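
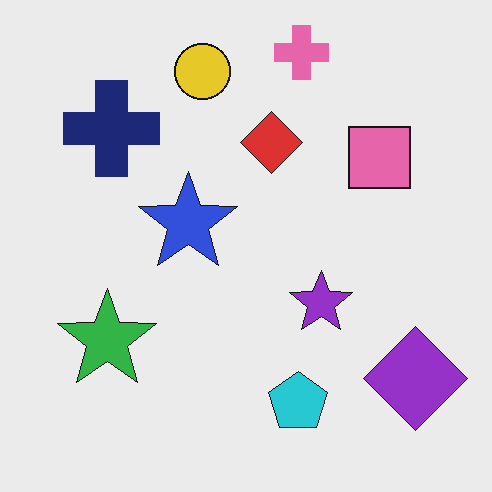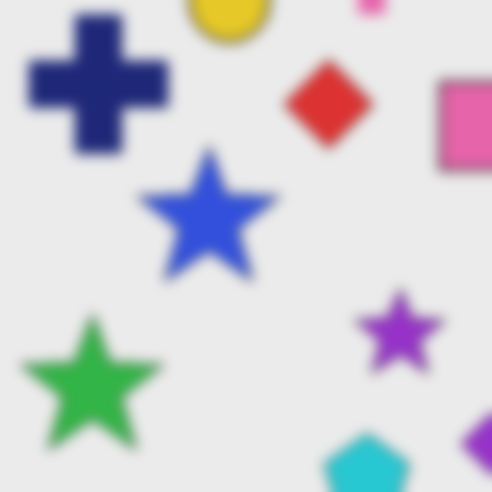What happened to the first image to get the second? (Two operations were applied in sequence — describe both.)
The image was cropped to a modestly smaller region and rescaled, then heavily blurred.

The visible shapes are larger and the field of view is narrower; shapes near the original edges may be partly or wholly outside the frame — a crop-and-rescale. Shape edges and outlines are uniformly softened across the whole image.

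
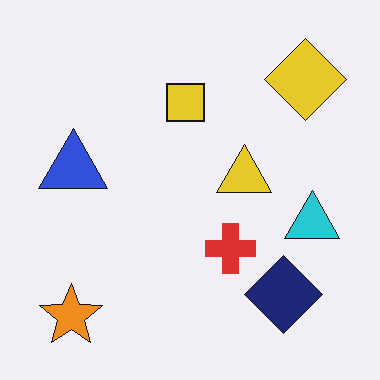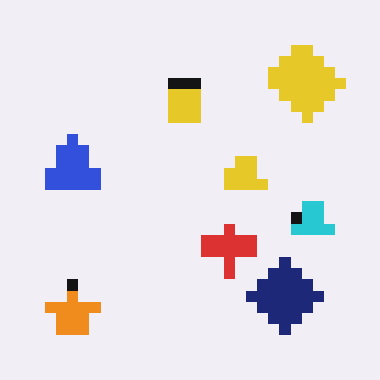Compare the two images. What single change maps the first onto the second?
The transformation is: heavily pixelated into large blocks.

Shapes are reduced to large square blocks; fine edges and outlines are lost — a downscale-then-upscale (mosaic) effect.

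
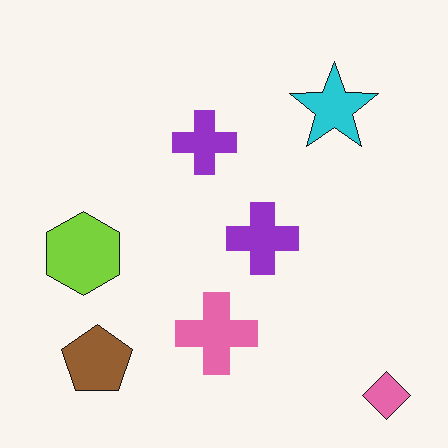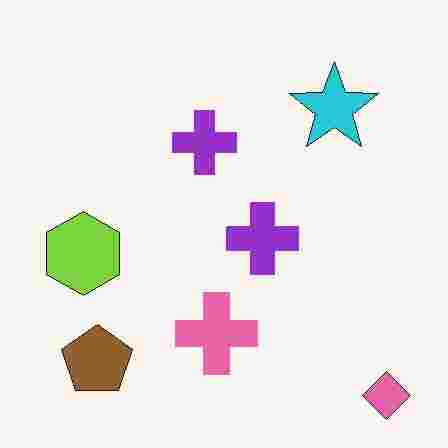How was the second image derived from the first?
Degraded with heavy JPEG compression.

Blocky 8×8 compression artifacts appear around shape edges and the flat background shows ringing — characteristic JPEG degradation.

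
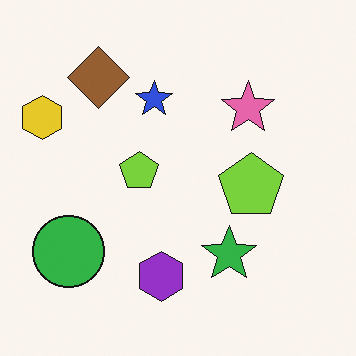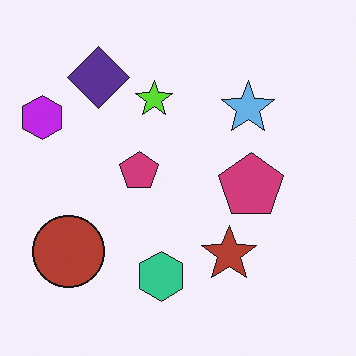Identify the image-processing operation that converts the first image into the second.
The second image is the first hue-shifted through roughly half the color wheel.

Every shape's color has rotated by the same amount around the hue wheel — a uniform hue shift.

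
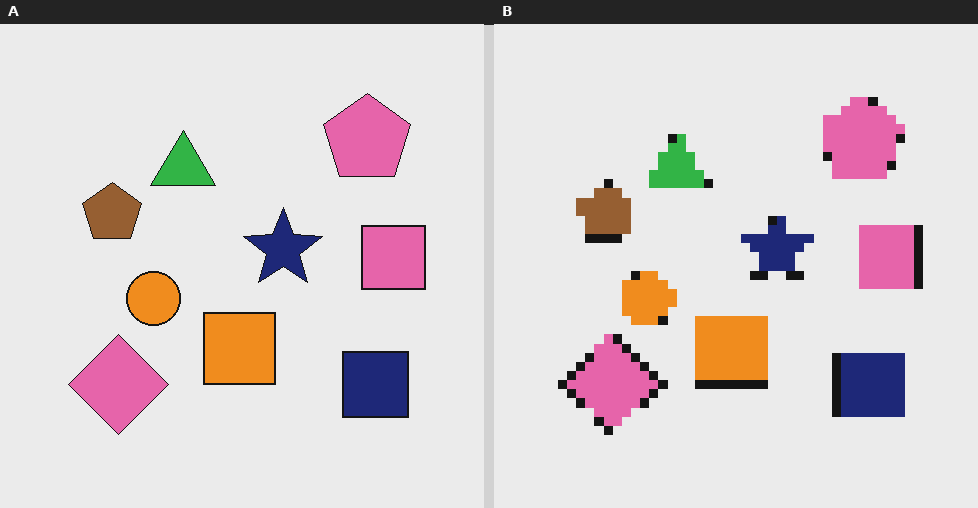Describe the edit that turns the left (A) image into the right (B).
The image was coarsely pixelated.

Shapes are reduced to large square blocks; fine edges and outlines are lost — a downscale-then-upscale (mosaic) effect.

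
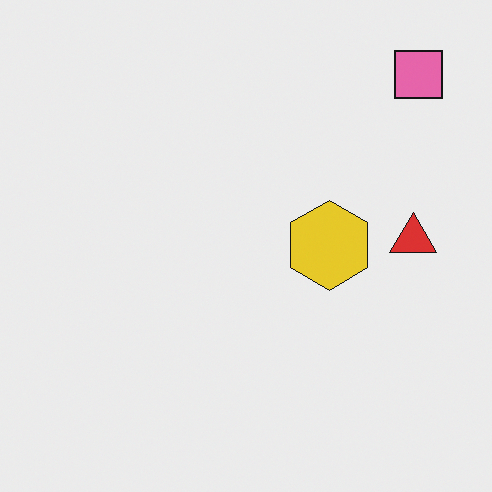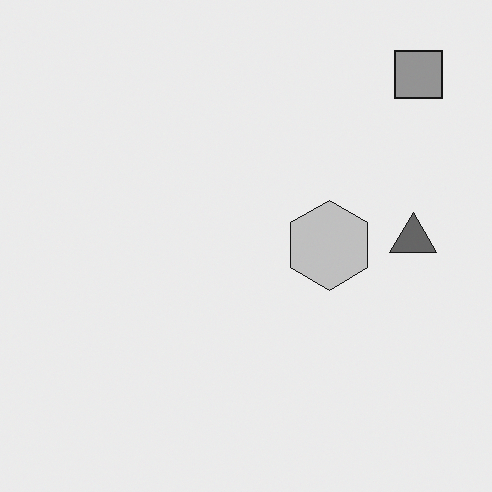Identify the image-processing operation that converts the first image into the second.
It was converted to grayscale.

All color is removed — every shape is now a shade of grey.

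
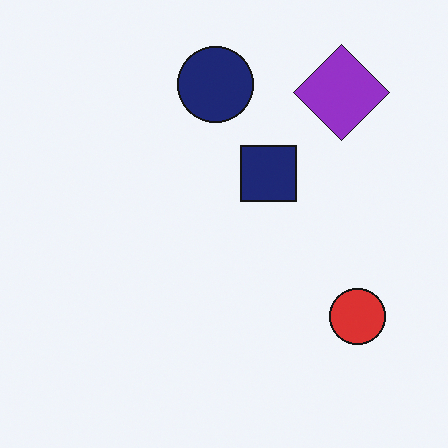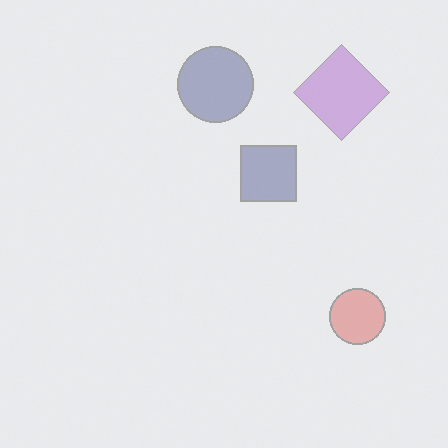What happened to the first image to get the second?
The transformation is: washed out (contrast reduced).

Tones are pushed toward mid-grey across the whole image — a global contrast change.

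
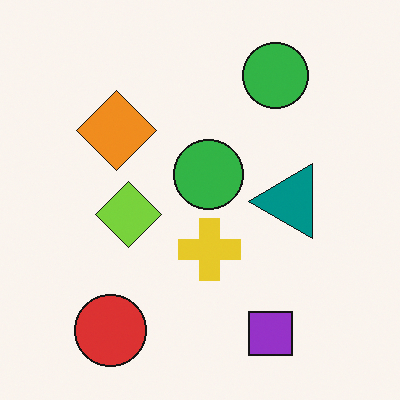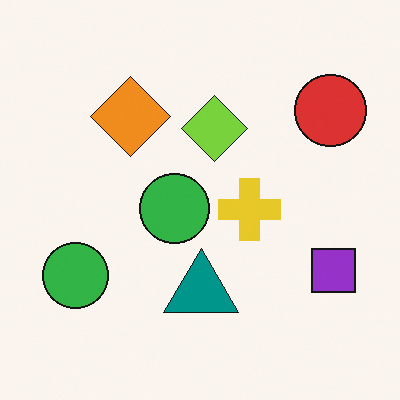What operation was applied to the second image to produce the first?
Transposed (reflected across the top-left ↔ bottom-right diagonal).

Shapes have swapped their row and column positions — what was in the top-right is now in the bottom-left — a diagonal reflection.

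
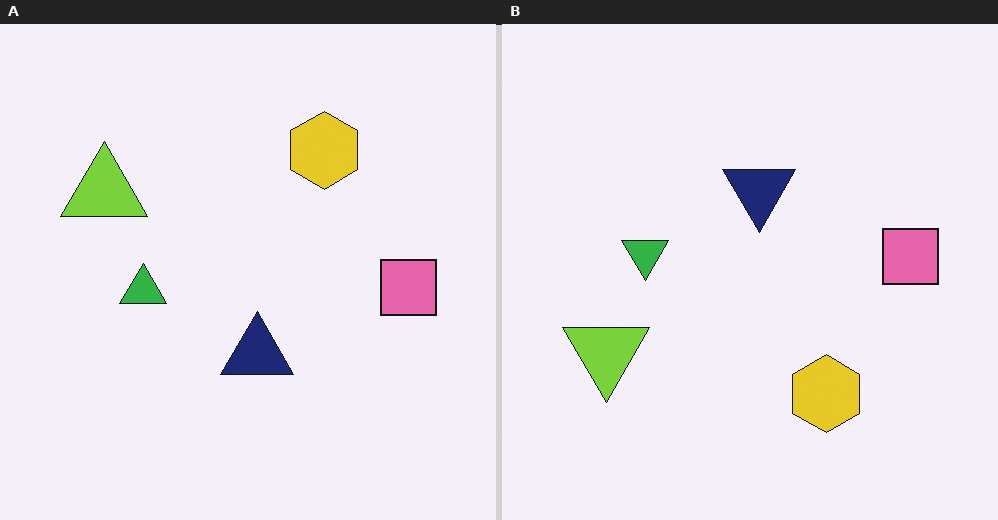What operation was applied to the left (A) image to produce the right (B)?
Flipped vertically (top ↔ bottom).

The yellow hexagon is in the top of the left (A) image and the bottom of the right (B) — shapes on opposite sides of the horizontal midline have swapped in a mirror flip.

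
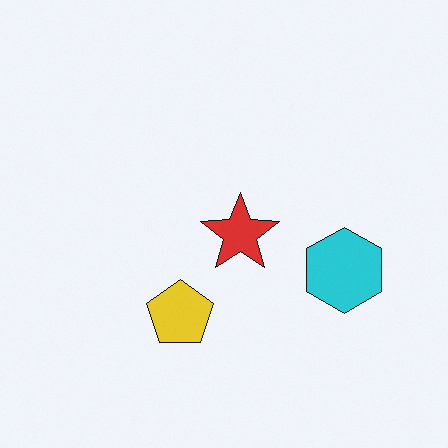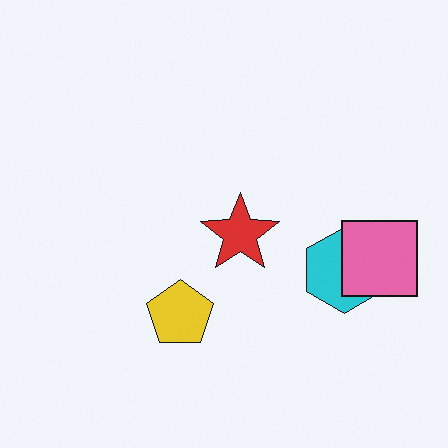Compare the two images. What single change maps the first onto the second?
This is the original image overlaid with an additional pink square.

A pink square appears in the second image that is absent from the first.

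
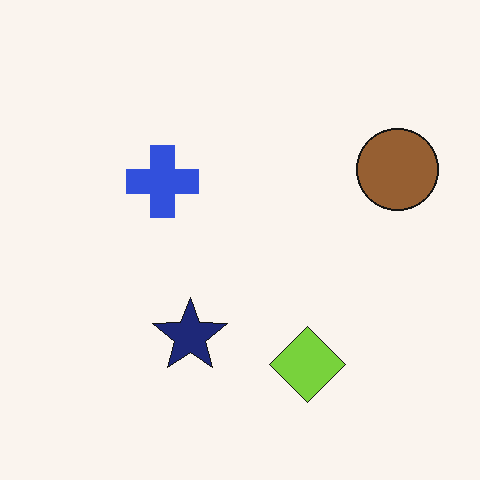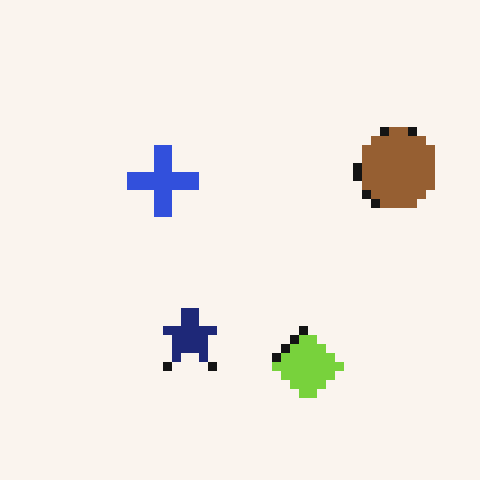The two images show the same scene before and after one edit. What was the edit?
This is the original image heavily pixelated into large blocks.

Shapes are reduced to large square blocks; fine edges and outlines are lost — a downscale-then-upscale (mosaic) effect.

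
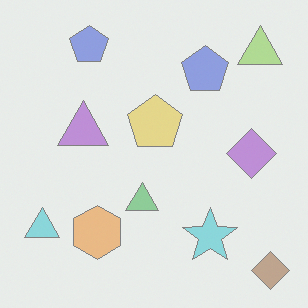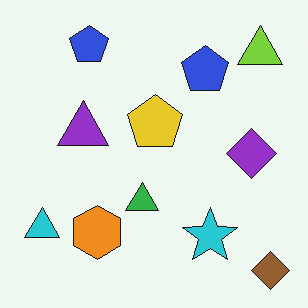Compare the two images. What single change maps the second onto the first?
The transformation is: washed out (contrast reduced).

Tones are pushed toward mid-grey across the whole image — a global contrast change.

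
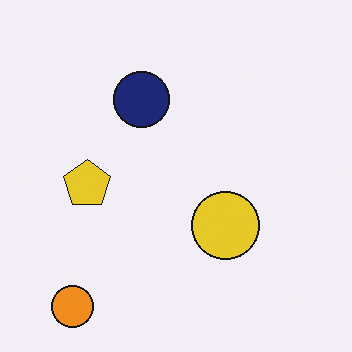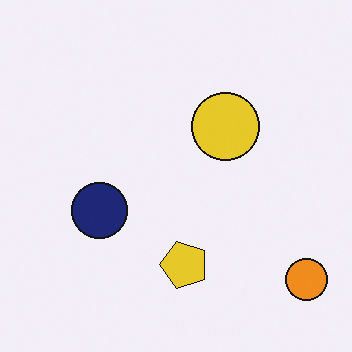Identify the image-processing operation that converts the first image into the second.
It was rotated 90° counter-clockwise.

The orange circle sits in the bottom-left of the first image and the bottom-right of the second — consistent with a whole-image 90° counter-clockwise rotation.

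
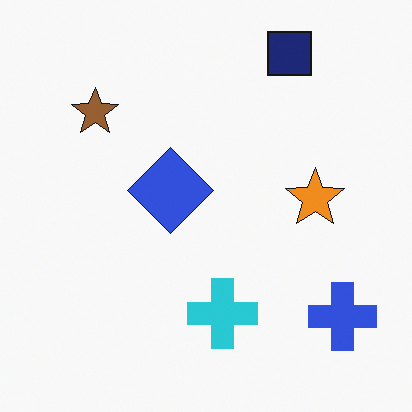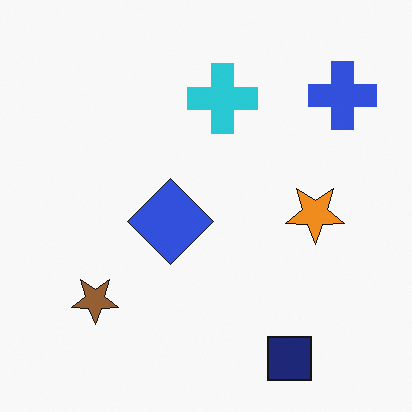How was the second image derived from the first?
It was flipped vertically (top ↔ bottom).

The navy square is in the top-right of the first image and the bottom-right of the second — shapes on opposite sides of the horizontal midline have swapped in a mirror flip.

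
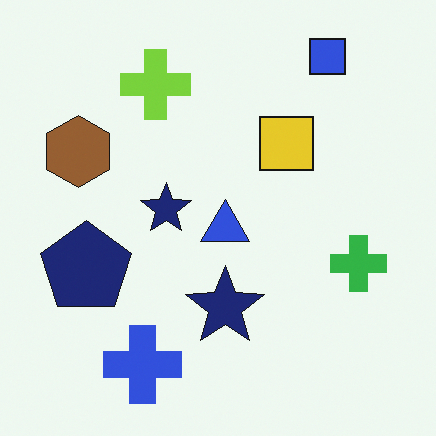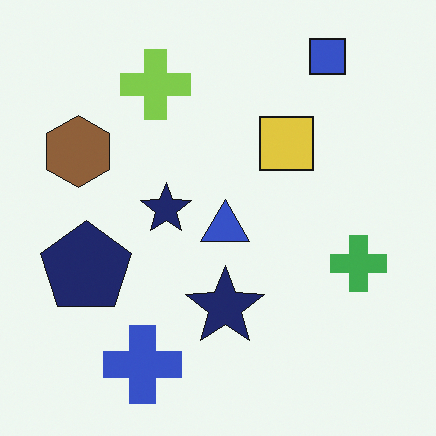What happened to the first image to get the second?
The transformation is: slightly desaturated.

All colors are more muted and greyish — a global saturation change.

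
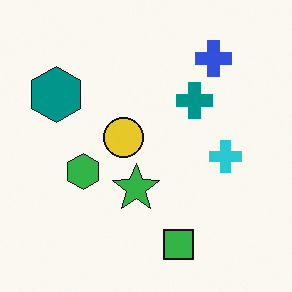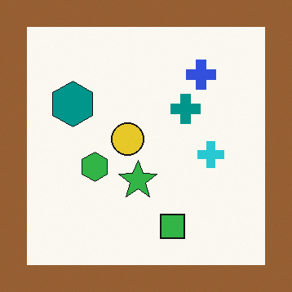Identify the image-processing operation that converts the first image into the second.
The image was framed with a brown border.

A solid brown frame runs around the edge of the second image, with the content slightly shrunk inside it.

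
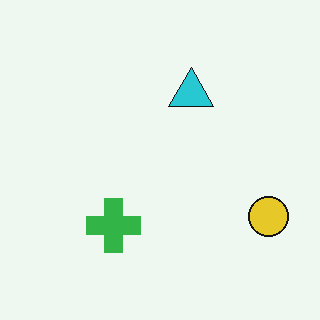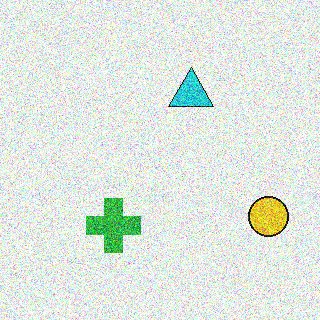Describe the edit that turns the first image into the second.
The image was degraded with a thick layer of grain.

Random speckle covers the whole image, including the flat background.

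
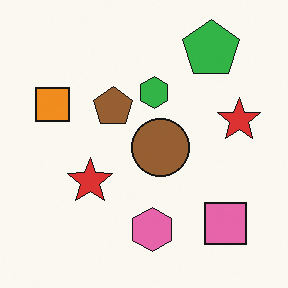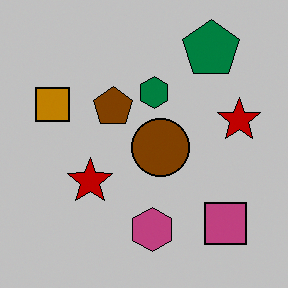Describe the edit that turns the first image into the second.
It was aggressively posterized.

Each flat color has snapped to a coarser quantized level — most visibly, the near-white background has dropped to a flat grey.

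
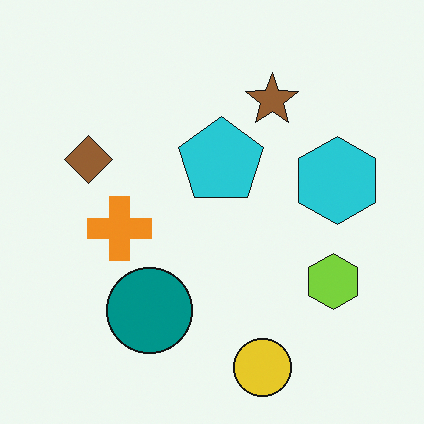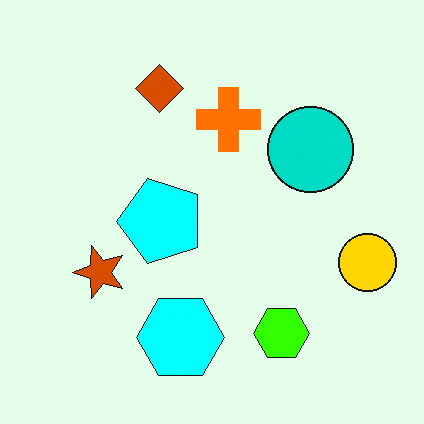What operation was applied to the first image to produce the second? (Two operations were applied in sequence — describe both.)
The second image is the first heavily oversaturated, then transposed (reflected across the top-left ↔ bottom-right diagonal).

All colors are more vivid — a global saturation change. Shapes have swapped their row and column positions — what was in the top-right is now in the bottom-left — a diagonal reflection.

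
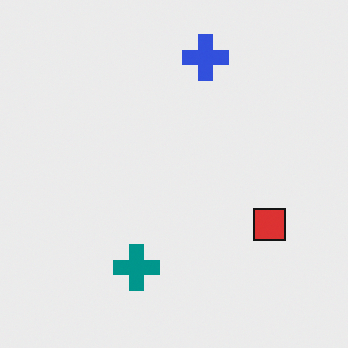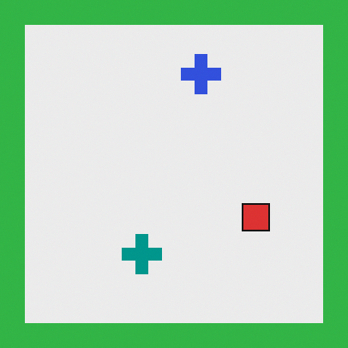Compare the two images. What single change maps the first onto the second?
It was framed with a green border.

A solid green frame runs around the edge of the second image, with the content slightly shrunk inside it.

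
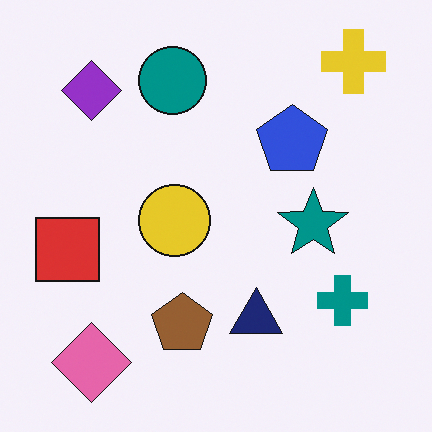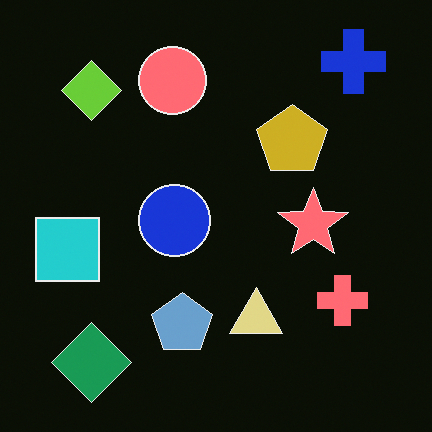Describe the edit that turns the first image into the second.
It was color-inverted (negative).

The light background has become dark and every shape's color is its complement — a photographic negative.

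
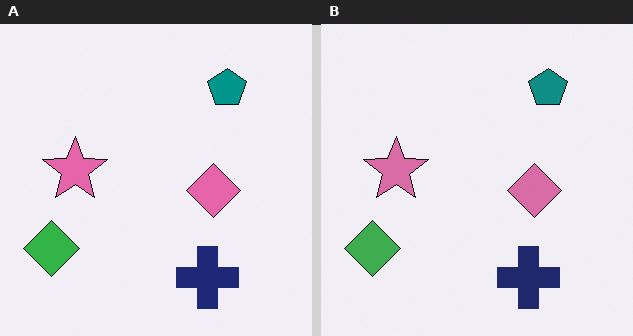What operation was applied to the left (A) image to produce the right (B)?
Slightly desaturated.

All colors are more muted and greyish — a global saturation change.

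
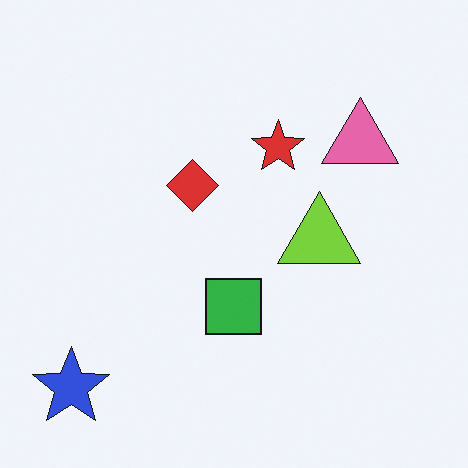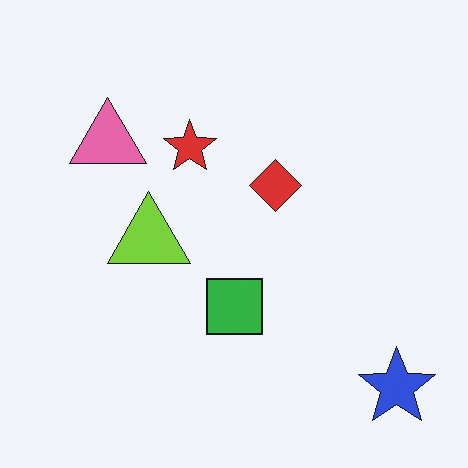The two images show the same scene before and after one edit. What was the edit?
This is the original image flipped horizontally (left ↔ right).

The blue star is in the bottom-left of the first image and the bottom-right of the second — shapes on opposite sides of the vertical midline have swapped in a mirror flip.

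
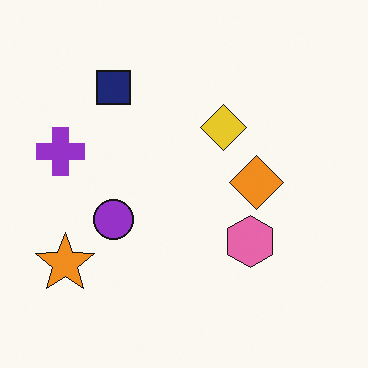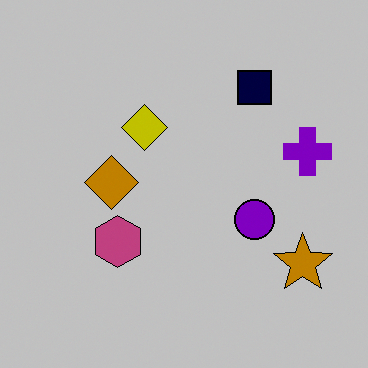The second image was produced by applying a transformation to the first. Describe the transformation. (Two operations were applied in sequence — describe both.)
This is the original image flipped horizontally (left ↔ right), then heavily posterized to just a handful of flat colors.

The purple cross is in the left of the first image and the right of the second — shapes on opposite sides of the vertical midline have swapped in a mirror flip. Each flat color has snapped to a coarser quantized level — most visibly, the near-white background has dropped to a flat grey.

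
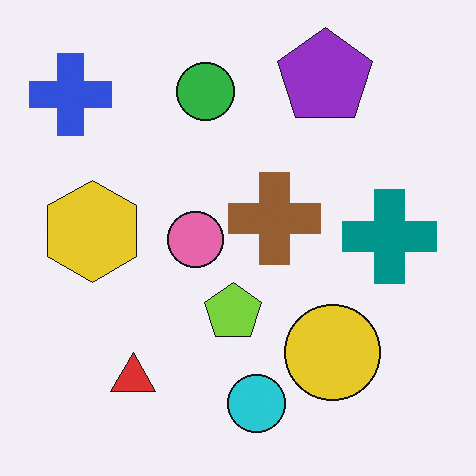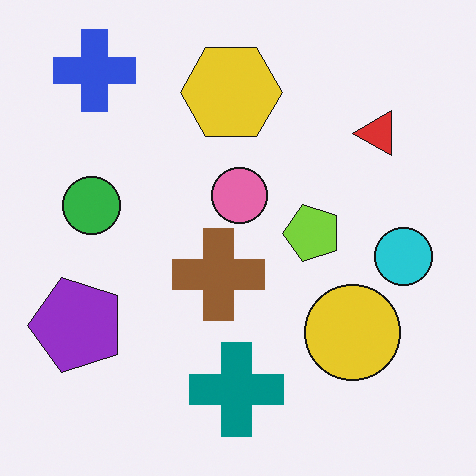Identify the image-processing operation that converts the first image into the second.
This is the original image transposed (reflected across the top-left ↔ bottom-right diagonal).

Shapes have swapped their row and column positions — what was in the top-right is now in the bottom-left — a diagonal reflection.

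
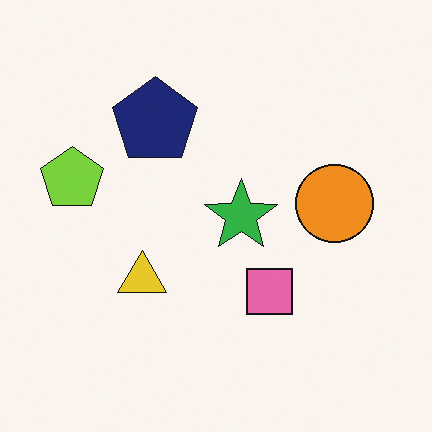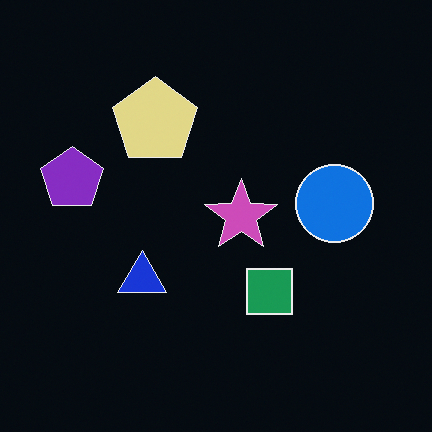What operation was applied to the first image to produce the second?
The second image is the first color-inverted (negative).

The light background has become dark and every shape's color is its complement — a photographic negative.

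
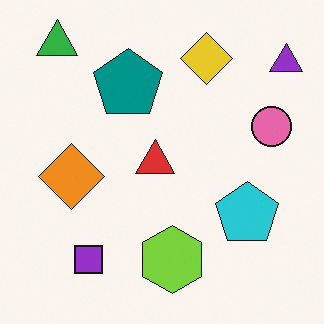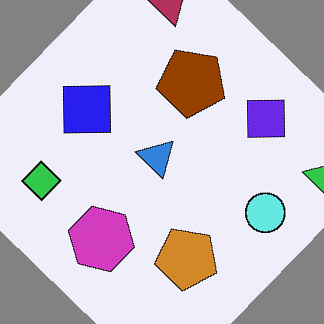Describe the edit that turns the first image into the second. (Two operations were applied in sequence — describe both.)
The image was rotated clockwise by a large amount — several tens of degrees, then hue-shifted by a large amount.

Every shape is tilted by the same angle and the image corners show triangular fill wedges — a whole-image rotation by a non-right angle. Every shape's color has rotated by the same amount around the hue wheel — a uniform hue shift.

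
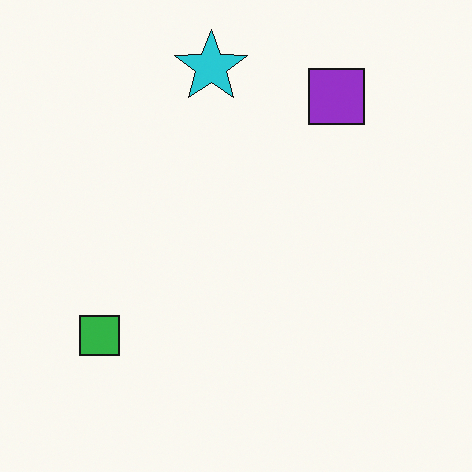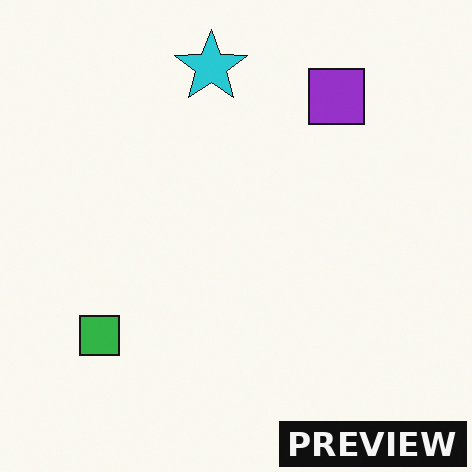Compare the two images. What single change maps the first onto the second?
It was watermarked with the text "PREVIEW" in the lower-right corner.

A dark label reading "PREVIEW" appears in the lower-right corner.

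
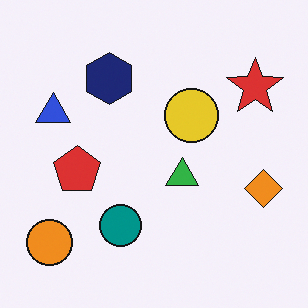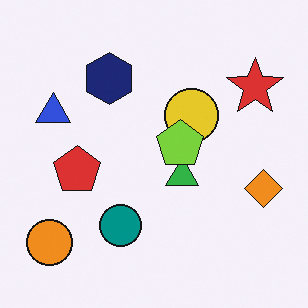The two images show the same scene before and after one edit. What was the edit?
Overlaid with an additional lime pentagon.

A lime pentagon appears in the second image that is absent from the first.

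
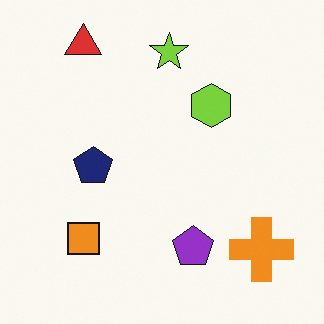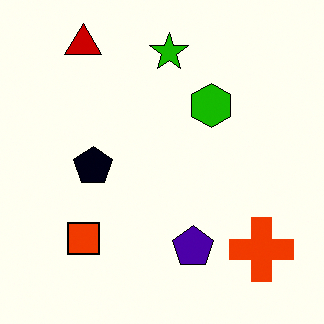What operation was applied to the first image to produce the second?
Boosted in contrast.

Tones are pushed away from mid-grey across the whole image — a global contrast change.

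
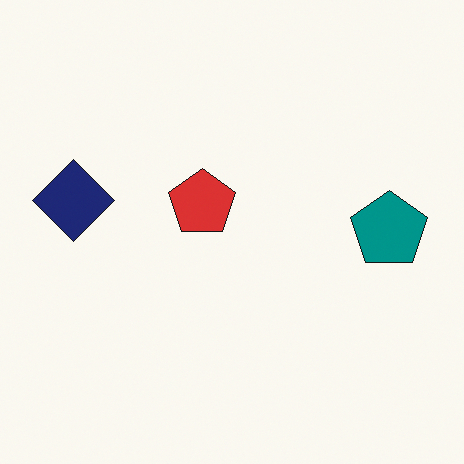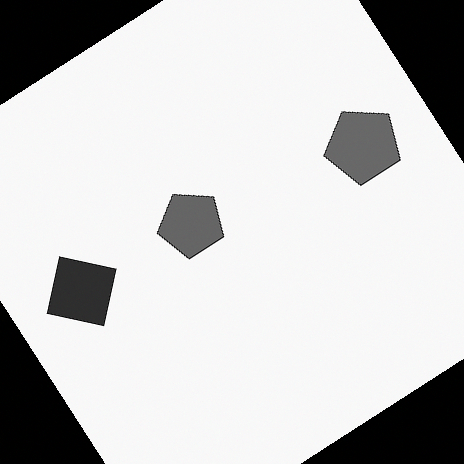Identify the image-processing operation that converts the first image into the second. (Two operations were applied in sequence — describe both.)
This is the original image rotated counter-clockwise by a large amount — several tens of degrees, then converted to grayscale.

Every shape is tilted by the same angle and the image corners show triangular fill wedges — a whole-image rotation by a non-right angle. All color is removed — every shape is now a shade of grey.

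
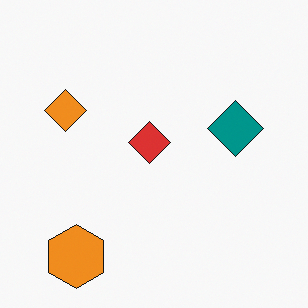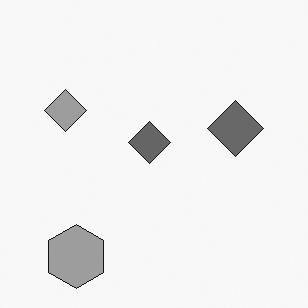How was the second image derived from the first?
The transformation is: converted to grayscale.

All color is removed — every shape is now a shade of grey.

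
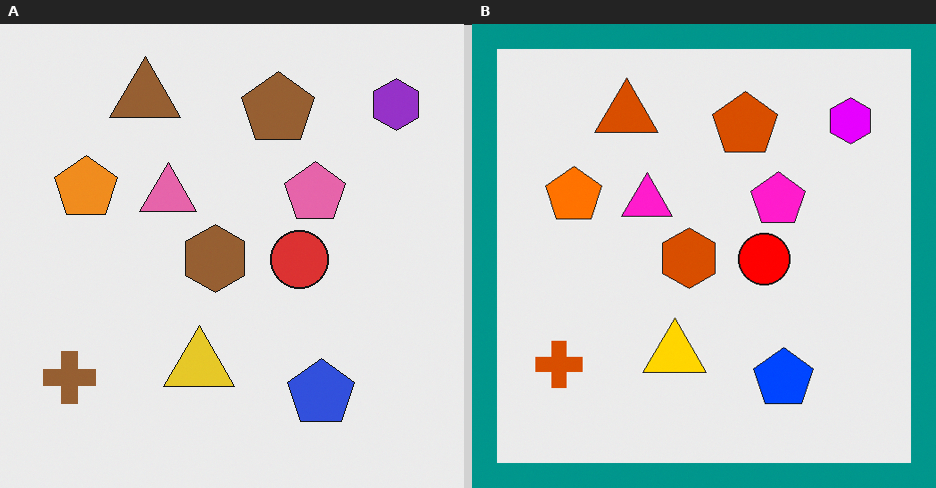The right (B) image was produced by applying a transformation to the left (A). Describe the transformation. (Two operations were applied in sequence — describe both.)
The transformation is: made much more vivid (saturation change), then framed with a teal border.

All colors are more vivid — a global saturation change. A solid teal frame runs around the edge of the right (B) image, with the content slightly shrunk inside it.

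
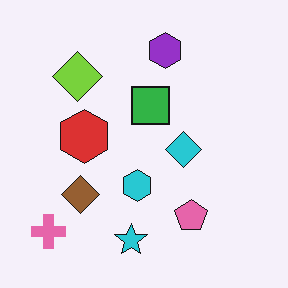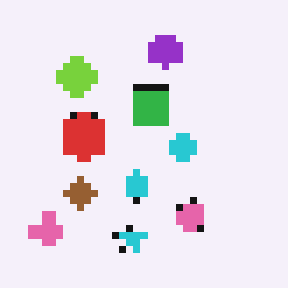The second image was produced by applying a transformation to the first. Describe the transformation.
The second image is the first moderately pixelated.

Shapes are reduced to large square blocks; fine edges and outlines are lost — a downscale-then-upscale (mosaic) effect.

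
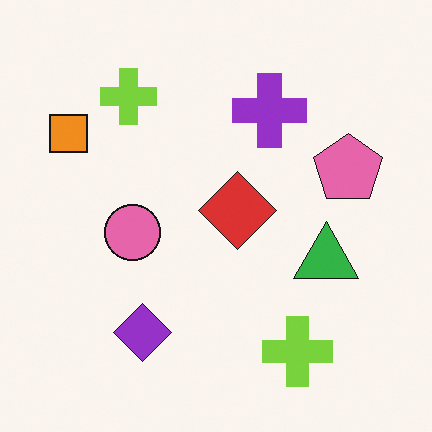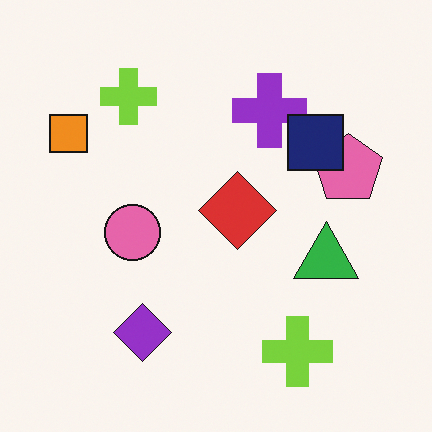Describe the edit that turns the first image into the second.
The second image is the first overlaid with an additional navy square.

A navy square appears in the second image that is absent from the first.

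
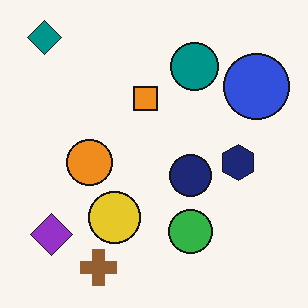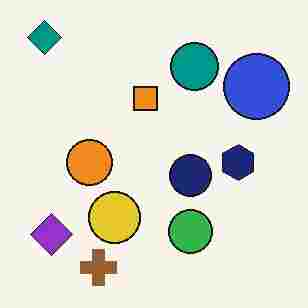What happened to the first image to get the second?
This is the original image heavily JPEG-compressed with obvious blocking artifacts.

Blocky 8×8 compression artifacts appear around shape edges and the flat background shows ringing — characteristic JPEG degradation.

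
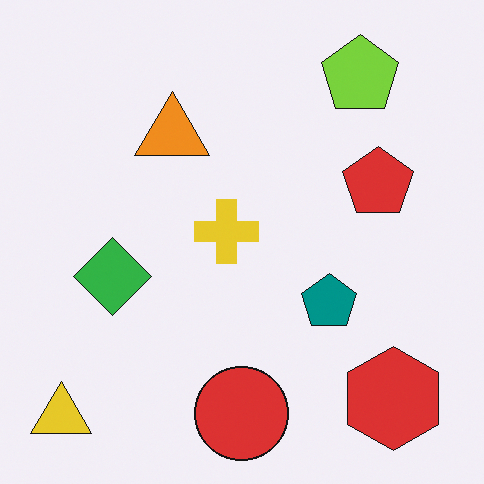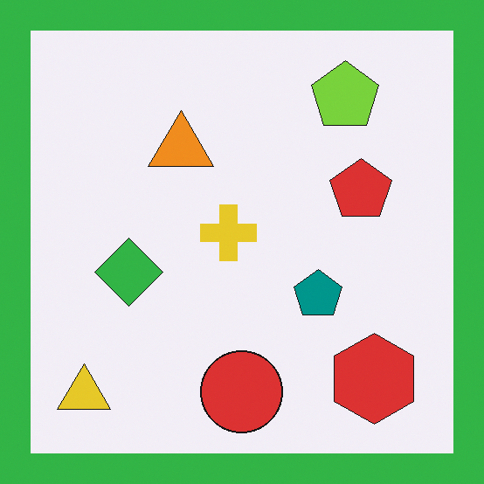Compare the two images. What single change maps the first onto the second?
It was framed with a green border.

A solid green frame runs around the edge of the second image, with the content slightly shrunk inside it.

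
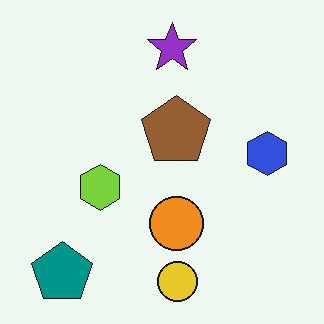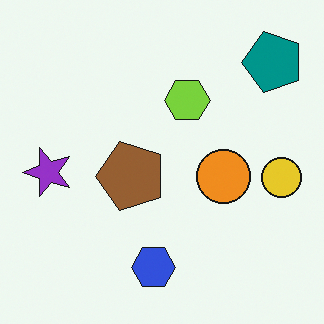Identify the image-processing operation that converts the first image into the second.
The second image is the first transposed (reflected across the top-left ↔ bottom-right diagonal).

Shapes have swapped their row and column positions — what was in the top-right is now in the bottom-left — a diagonal reflection.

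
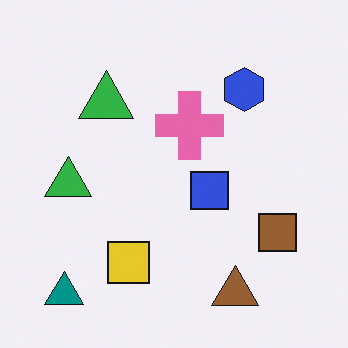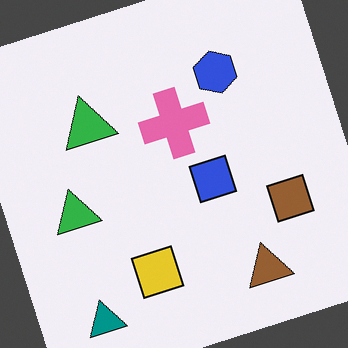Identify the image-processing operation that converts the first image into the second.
The transformation is: rotated counter-clockwise by a clearly visible amount.

Every shape is tilted by the same angle and the image corners show triangular fill wedges — a whole-image rotation by a non-right angle.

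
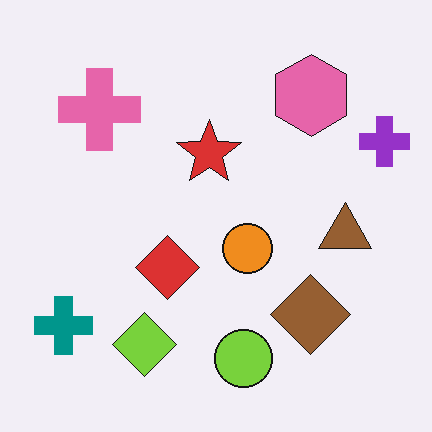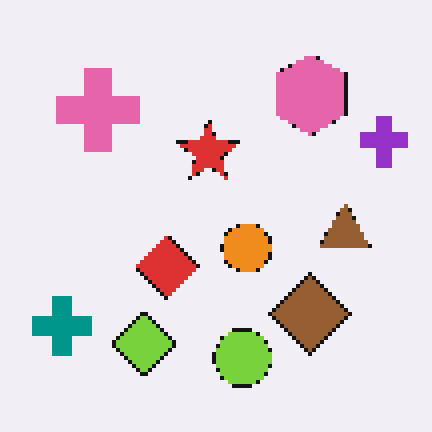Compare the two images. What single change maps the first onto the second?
The transformation is: mildly pixelated.

Shapes are reduced to large square blocks; fine edges and outlines are lost — a downscale-then-upscale (mosaic) effect.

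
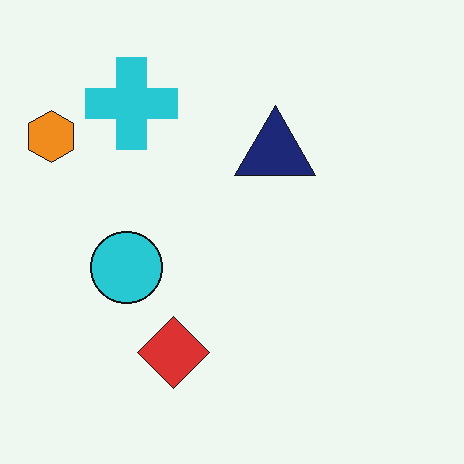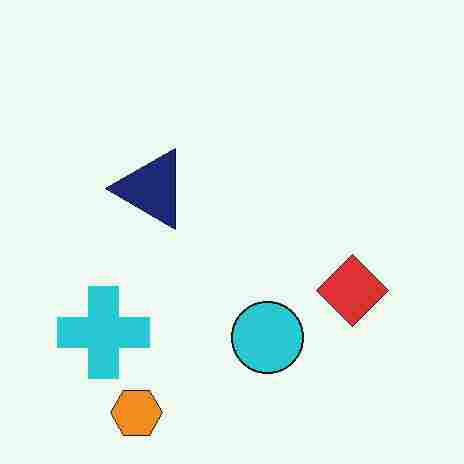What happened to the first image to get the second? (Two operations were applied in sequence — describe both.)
The second image is the first rotated 90° counter-clockwise, then heavily JPEG-compressed with obvious blocking artifacts.

The orange hexagon sits in the top-left of the first image and the bottom-left of the second — consistent with a whole-image 90° counter-clockwise rotation. Blocky 8×8 compression artifacts appear around shape edges and the flat background shows ringing — characteristic JPEG degradation.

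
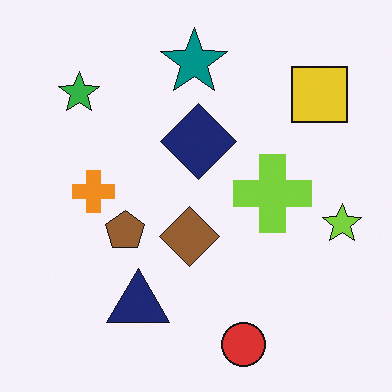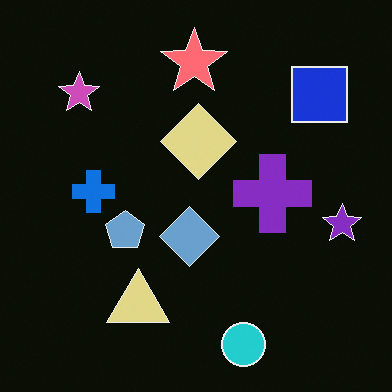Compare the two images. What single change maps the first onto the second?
It was color-inverted (negative).

The light background has become dark and every shape's color is its complement — a photographic negative.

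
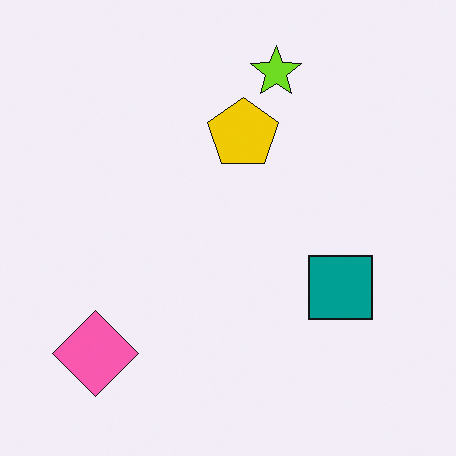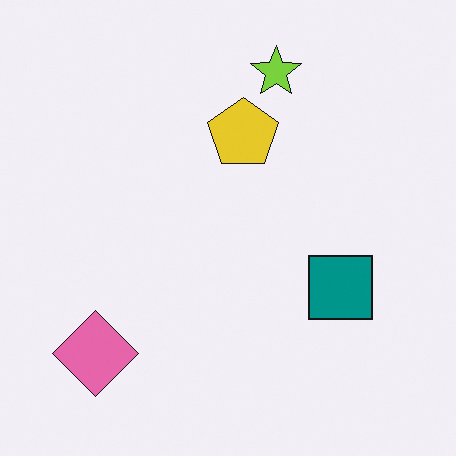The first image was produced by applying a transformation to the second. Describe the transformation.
The first image is the second slightly oversaturated.

All colors are more vivid — a global saturation change.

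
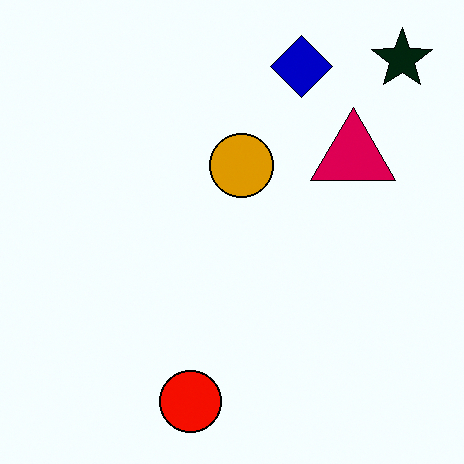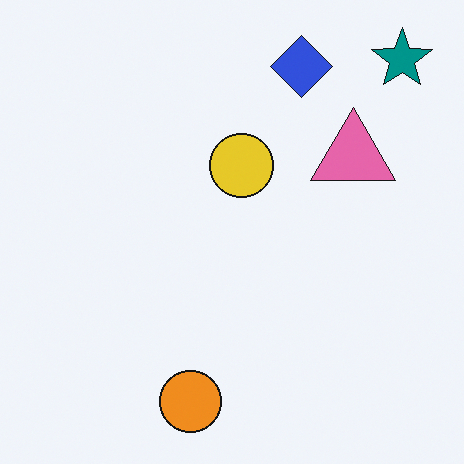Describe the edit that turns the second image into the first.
The first image is the second given much higher contrast.

Tones are pushed away from mid-grey across the whole image — a global contrast change.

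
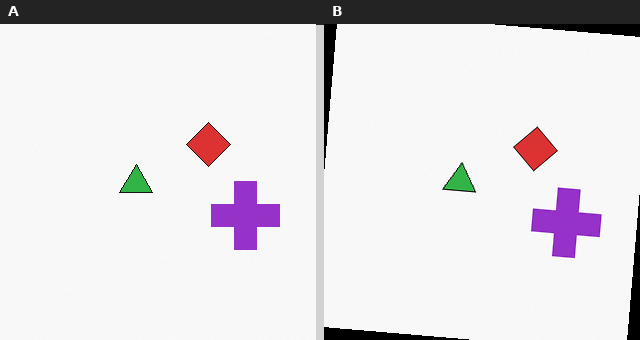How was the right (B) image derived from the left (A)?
The image was rotated clockwise by a few degrees.

Every shape is tilted by the same angle and the image corners show triangular fill wedges — a whole-image rotation by a non-right angle.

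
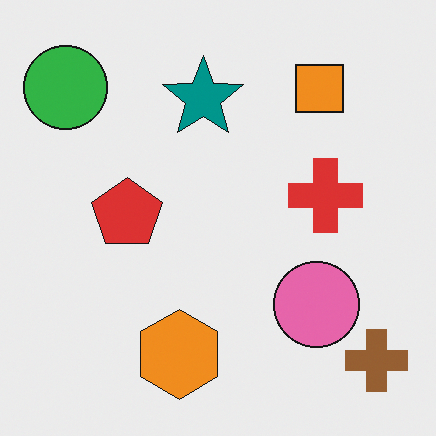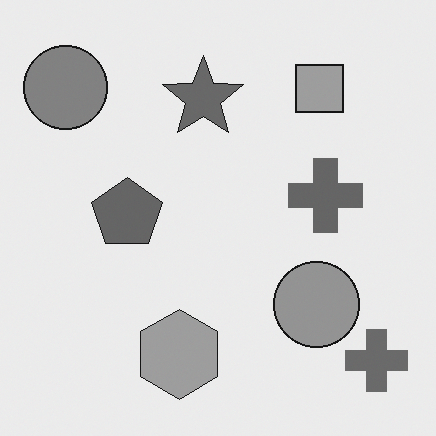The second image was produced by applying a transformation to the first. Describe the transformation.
The transformation is: converted to grayscale.

All color is removed — every shape is now a shade of grey.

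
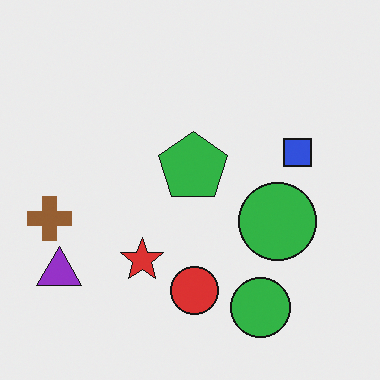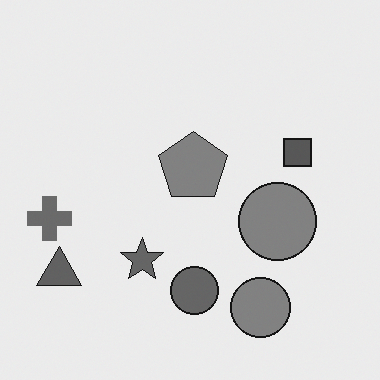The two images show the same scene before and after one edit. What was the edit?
The image was converted to grayscale.

All color is removed — every shape is now a shade of grey.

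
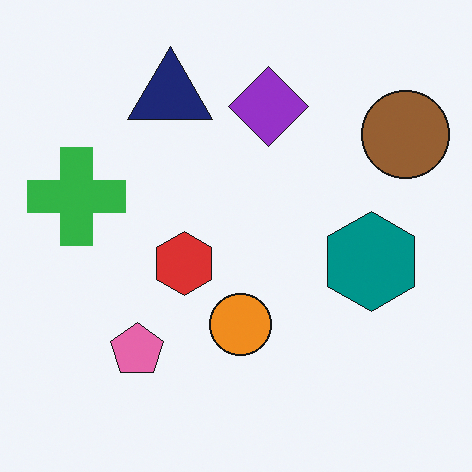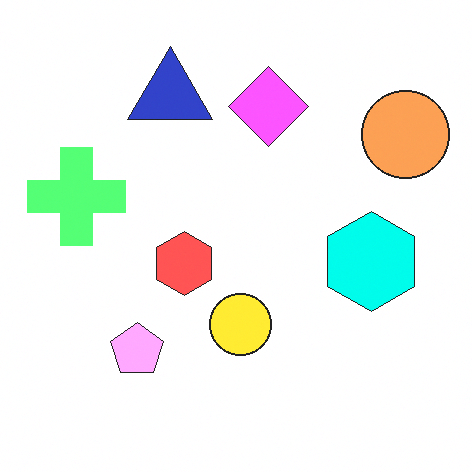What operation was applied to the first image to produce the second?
The second image is the first brightened a lot.

Every pixel — background and shapes alike — is uniformly brightened.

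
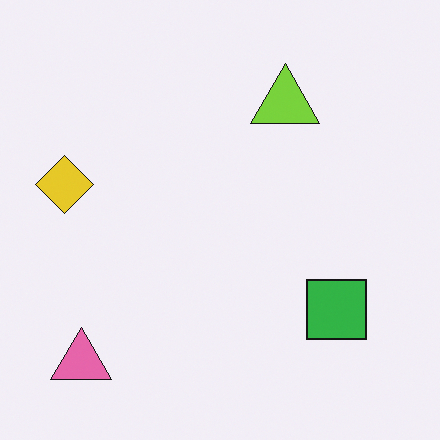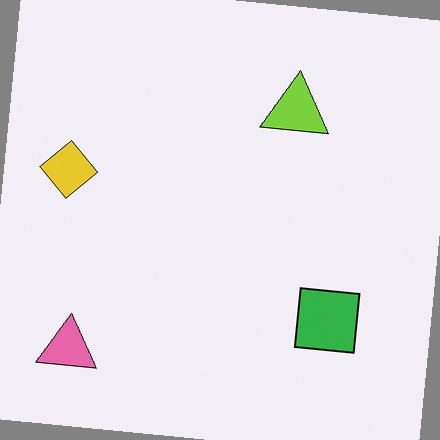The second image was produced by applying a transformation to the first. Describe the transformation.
The second image is the first rotated clockwise by a few degrees.

Every shape is tilted by the same angle and the image corners show triangular fill wedges — a whole-image rotation by a non-right angle.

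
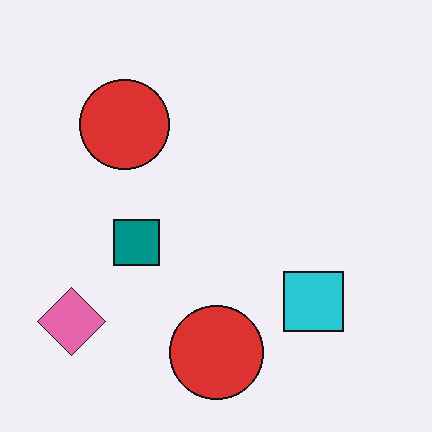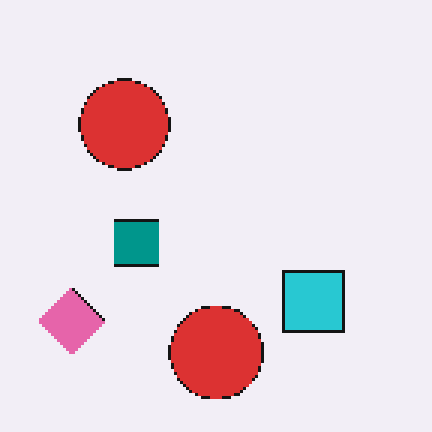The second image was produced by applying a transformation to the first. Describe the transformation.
Mildly pixelated.

Shapes are reduced to large square blocks; fine edges and outlines are lost — a downscale-then-upscale (mosaic) effect.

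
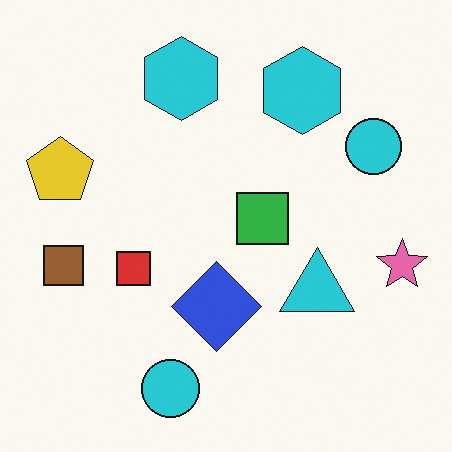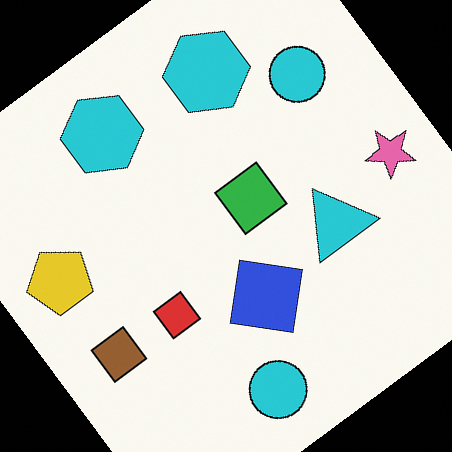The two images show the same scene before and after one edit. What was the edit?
The image was rotated counter-clockwise by a large amount — several tens of degrees.

Every shape is tilted by the same angle and the image corners show triangular fill wedges — a whole-image rotation by a non-right angle.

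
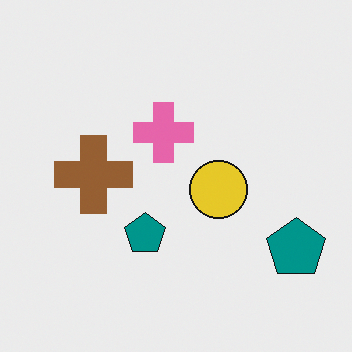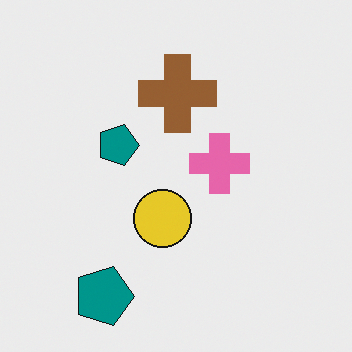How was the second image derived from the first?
The second image is the first rotated 90° clockwise.

The brown cross sits in the left of the first image and the top of the second — consistent with a whole-image 90° clockwise rotation.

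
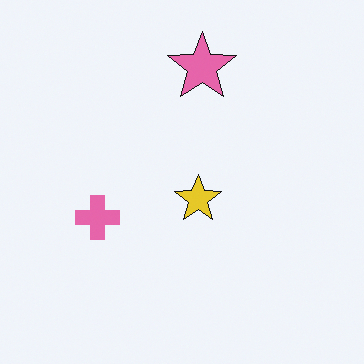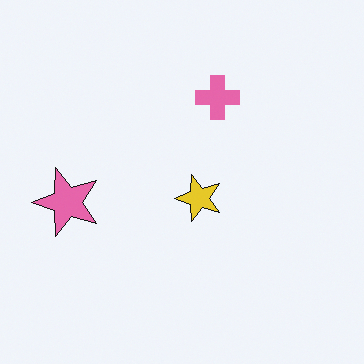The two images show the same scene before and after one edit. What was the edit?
This is the original image transposed (reflected across the top-left ↔ bottom-right diagonal).

Shapes have swapped their row and column positions — what was in the top-right is now in the bottom-left — a diagonal reflection.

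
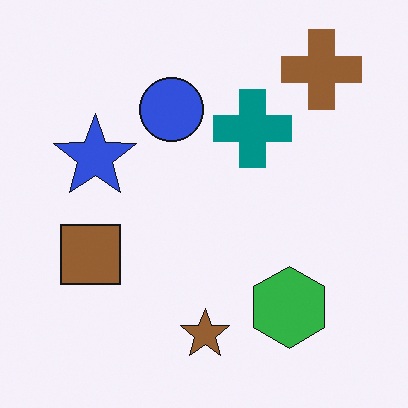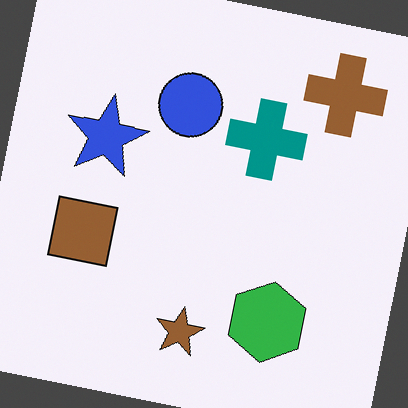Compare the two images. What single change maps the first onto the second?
The image was rotated clockwise by a few degrees.

Every shape is tilted by the same angle and the image corners show triangular fill wedges — a whole-image rotation by a non-right angle.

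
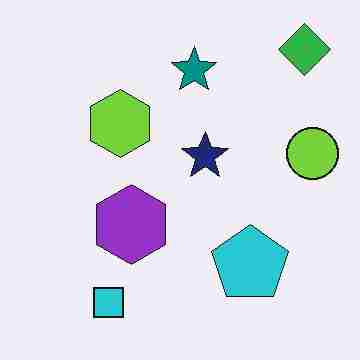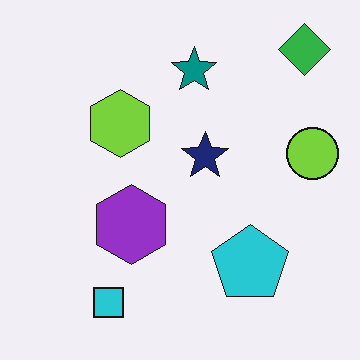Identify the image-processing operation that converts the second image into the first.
This is the original image degraded with heavy JPEG compression.

Blocky 8×8 compression artifacts appear around shape edges and the flat background shows ringing — characteristic JPEG degradation.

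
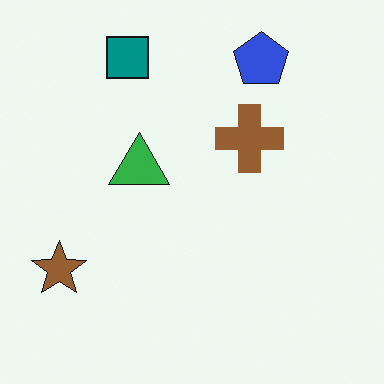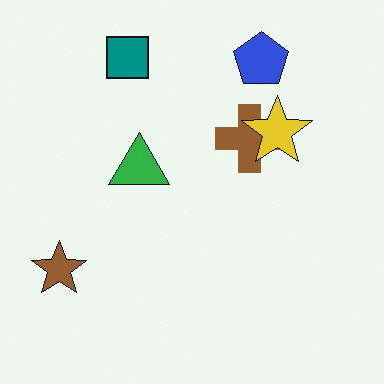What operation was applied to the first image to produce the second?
Overlaid with an additional yellow star.

A yellow star appears in the second image that is absent from the first.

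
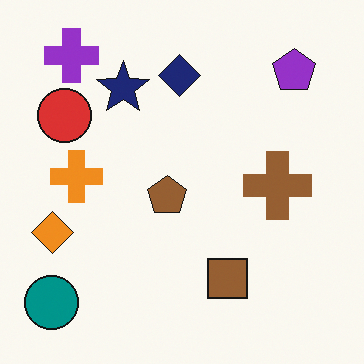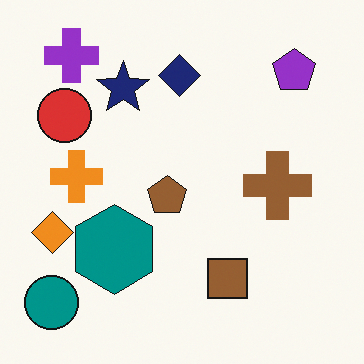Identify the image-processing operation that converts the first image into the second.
The transformation is: overlaid with an additional teal hexagon.

A teal hexagon appears in the second image that is absent from the first.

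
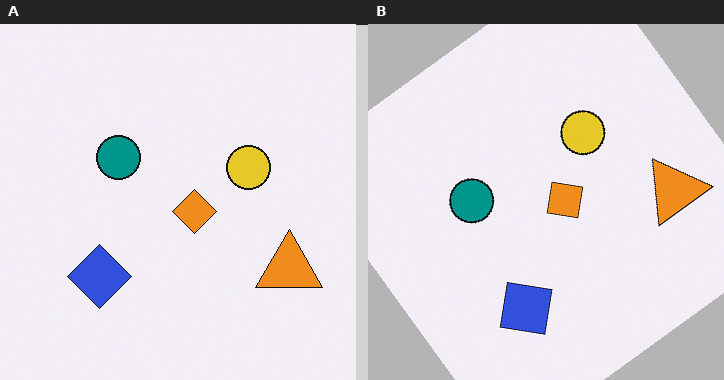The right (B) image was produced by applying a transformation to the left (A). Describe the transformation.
The right (B) image is the left (A) rotated counter-clockwise by a large amount — several tens of degrees.

Every shape is tilted by the same angle and the image corners show triangular fill wedges — a whole-image rotation by a non-right angle.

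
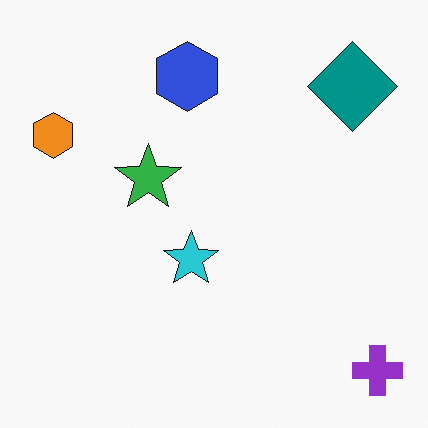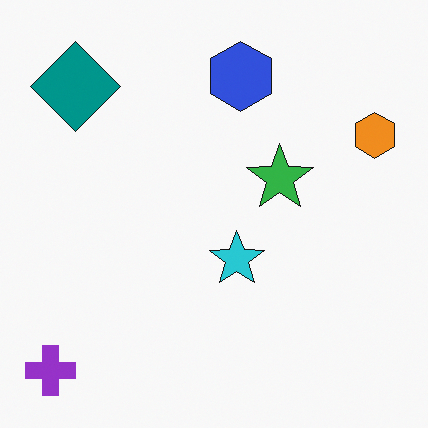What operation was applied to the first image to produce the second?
The image was flipped horizontally (left ↔ right).

The purple cross is in the bottom-right of the first image and the bottom-left of the second — shapes on opposite sides of the vertical midline have swapped in a mirror flip.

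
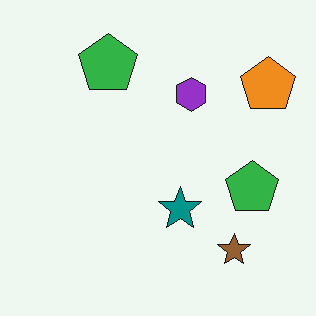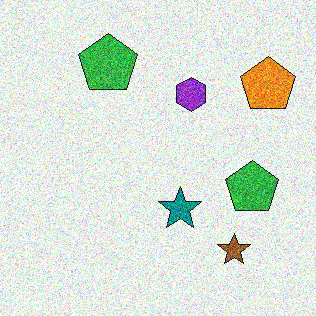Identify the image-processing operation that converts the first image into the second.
This is the original image degraded with a thick layer of grain.

Random speckle covers the whole image, including the flat background.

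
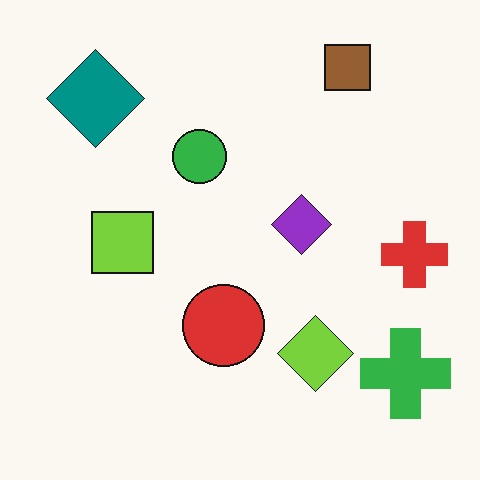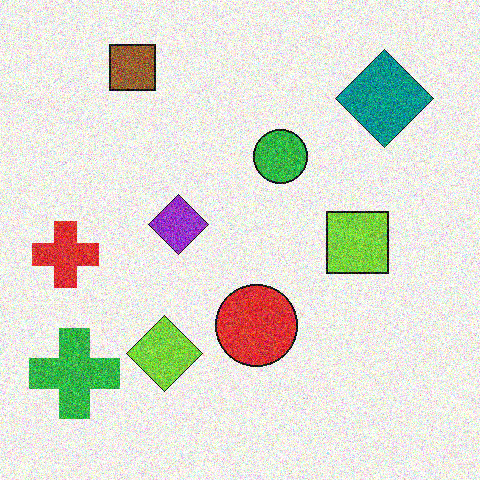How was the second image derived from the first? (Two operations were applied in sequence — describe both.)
It was flipped horizontally (left ↔ right), then degraded with strong gaussian noise.

The red cross is in the right of the first image and the left of the second — shapes on opposite sides of the vertical midline have swapped in a mirror flip. Random speckle covers the whole image, including the flat background.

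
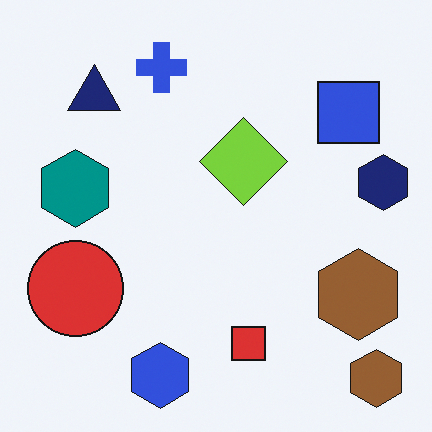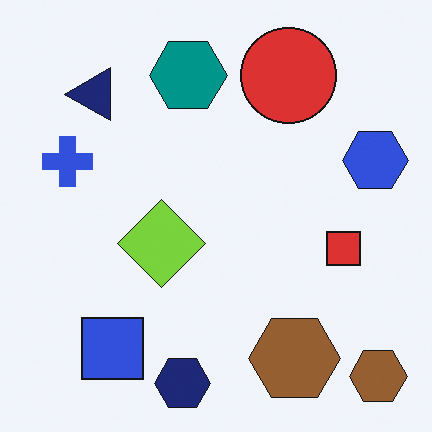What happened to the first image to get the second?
This is the original image transposed (reflected across the top-left ↔ bottom-right diagonal).

Shapes have swapped their row and column positions — what was in the top-right is now in the bottom-left — a diagonal reflection.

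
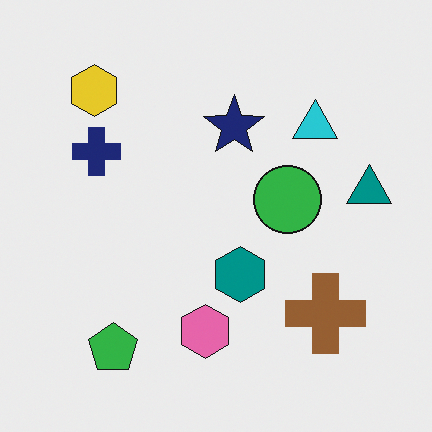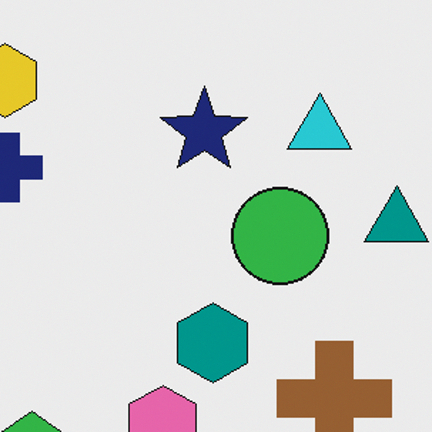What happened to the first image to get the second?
It was cropped to a modestly smaller region and rescaled.

The visible shapes are larger and the field of view is narrower; shapes near the original edges may be partly or wholly outside the frame — a crop-and-rescale.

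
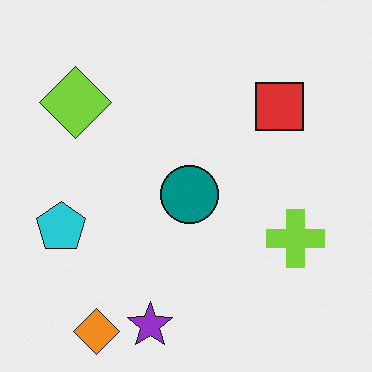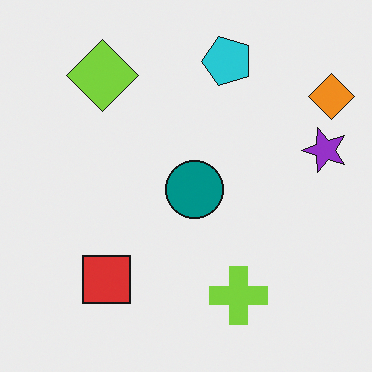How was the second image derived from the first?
It was transposed (reflected across the top-left ↔ bottom-right diagonal).

Shapes have swapped their row and column positions — what was in the top-right is now in the bottom-left — a diagonal reflection.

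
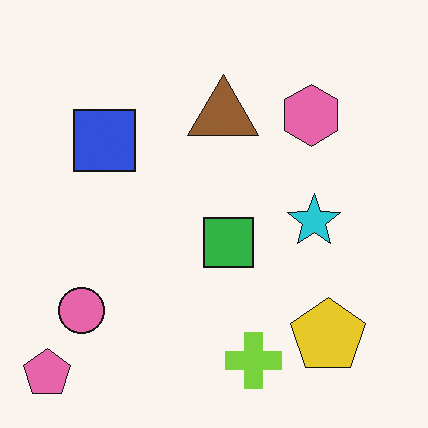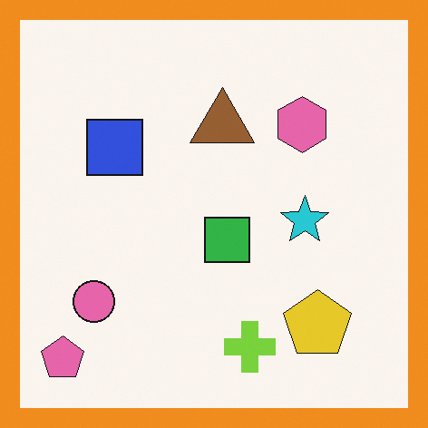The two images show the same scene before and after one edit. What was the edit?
The transformation is: framed with a orange border.

A solid orange frame runs around the edge of the second image, with the content slightly shrunk inside it.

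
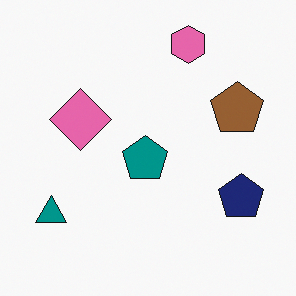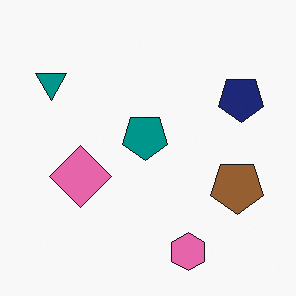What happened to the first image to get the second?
Flipped vertically (top ↔ bottom).

The pink hexagon is in the top of the first image and the bottom of the second — shapes on opposite sides of the horizontal midline have swapped in a mirror flip.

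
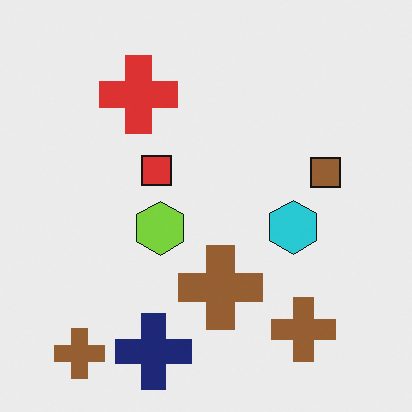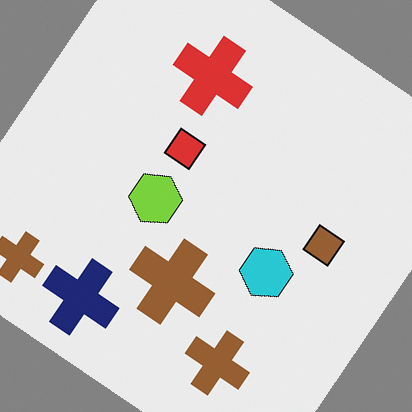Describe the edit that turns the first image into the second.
The image was rotated clockwise by a large amount — several tens of degrees.

Every shape is tilted by the same angle and the image corners show triangular fill wedges — a whole-image rotation by a non-right angle.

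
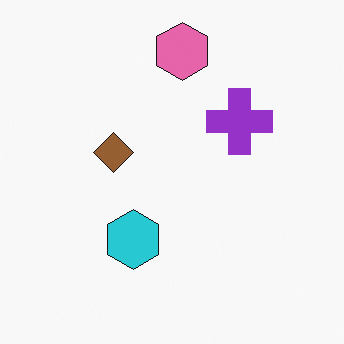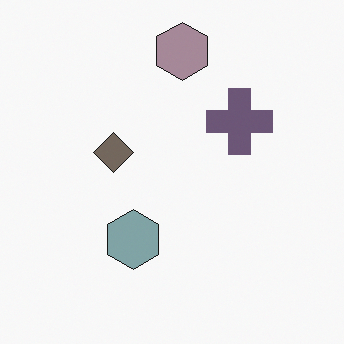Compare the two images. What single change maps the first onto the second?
The image was heavily desaturated.

All colors are more muted and greyish — a global saturation change.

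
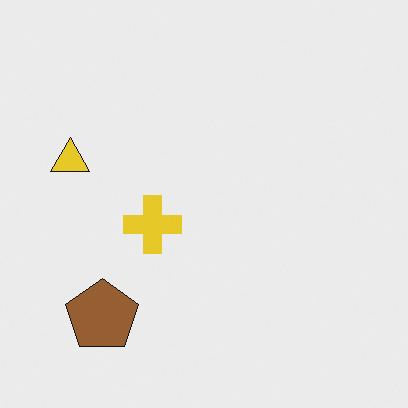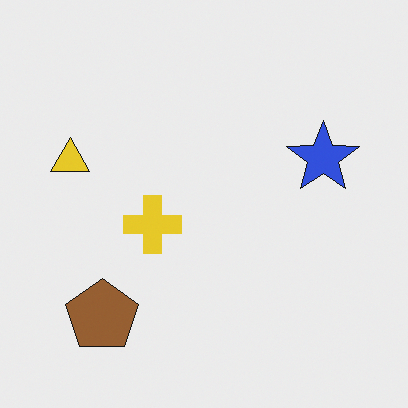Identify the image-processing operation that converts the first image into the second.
This is the original image overlaid with an additional blue star.

A blue star appears in the second image that is absent from the first.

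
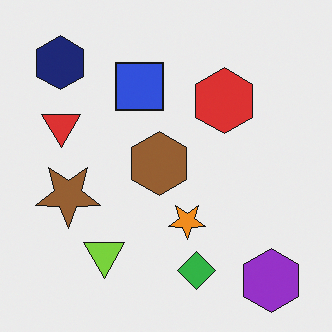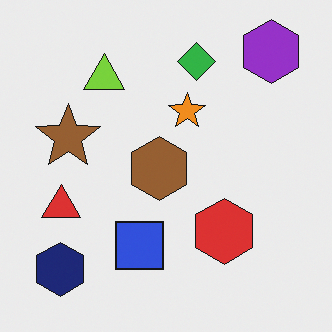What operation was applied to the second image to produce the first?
This is the original image flipped vertically (top ↔ bottom).

The purple hexagon is in the top-right of the second image and the bottom-right of the first — shapes on opposite sides of the horizontal midline have swapped in a mirror flip.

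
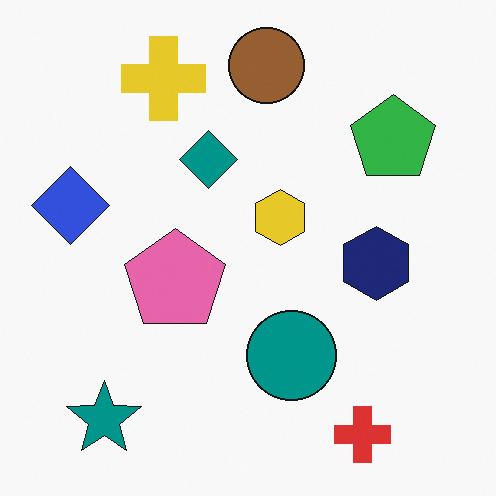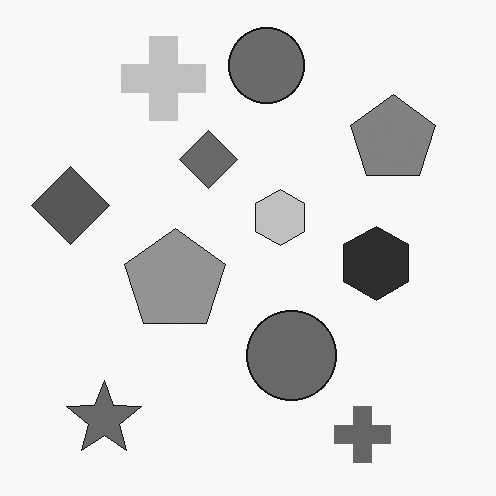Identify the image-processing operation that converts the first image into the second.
It was converted to grayscale.

All color is removed — every shape is now a shade of grey.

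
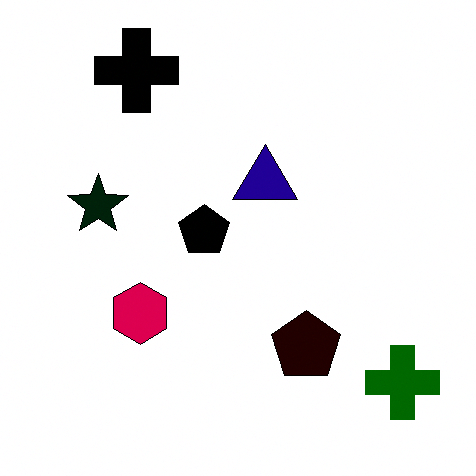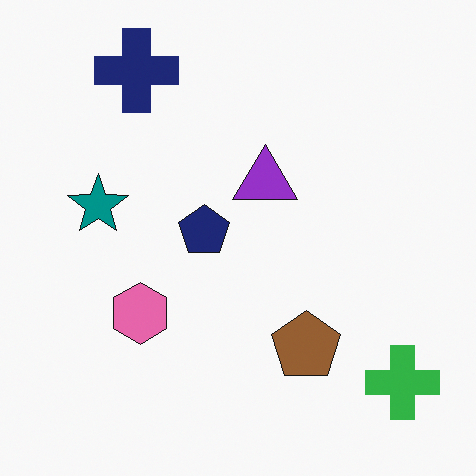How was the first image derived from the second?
Boosted in contrast.

Tones are pushed away from mid-grey across the whole image — a global contrast change.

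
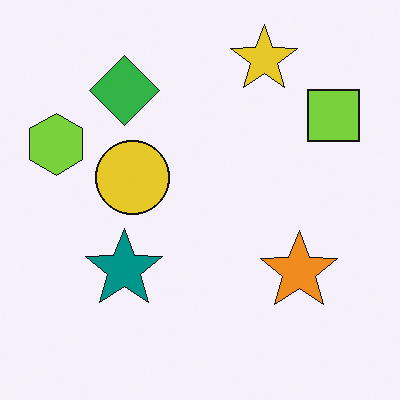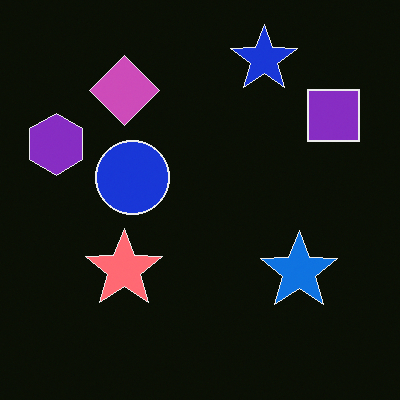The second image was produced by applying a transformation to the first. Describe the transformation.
It was color-inverted (negative).

The light background has become dark and every shape's color is its complement — a photographic negative.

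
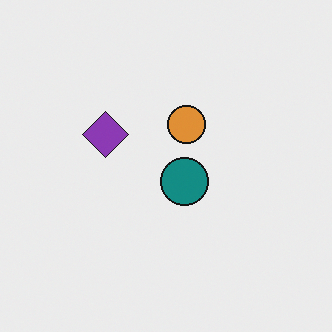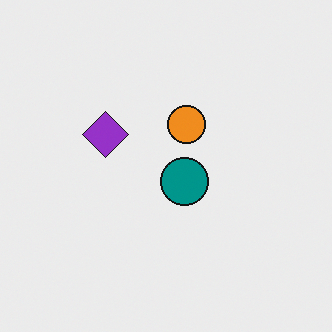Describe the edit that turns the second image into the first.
Slightly desaturated.

All colors are more muted and greyish — a global saturation change.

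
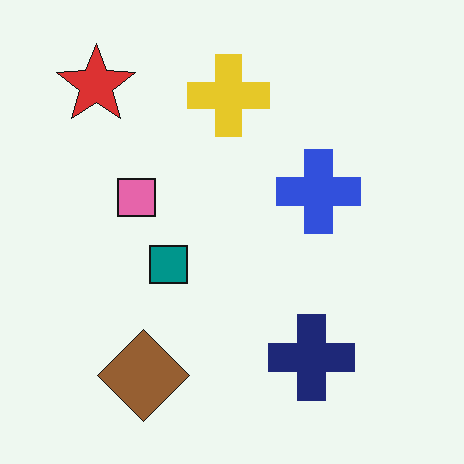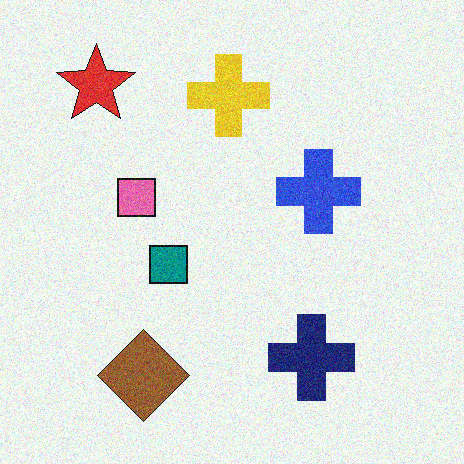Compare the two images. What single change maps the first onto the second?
The image was degraded with moderate additive noise.

Random speckle covers the whole image, including the flat background.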